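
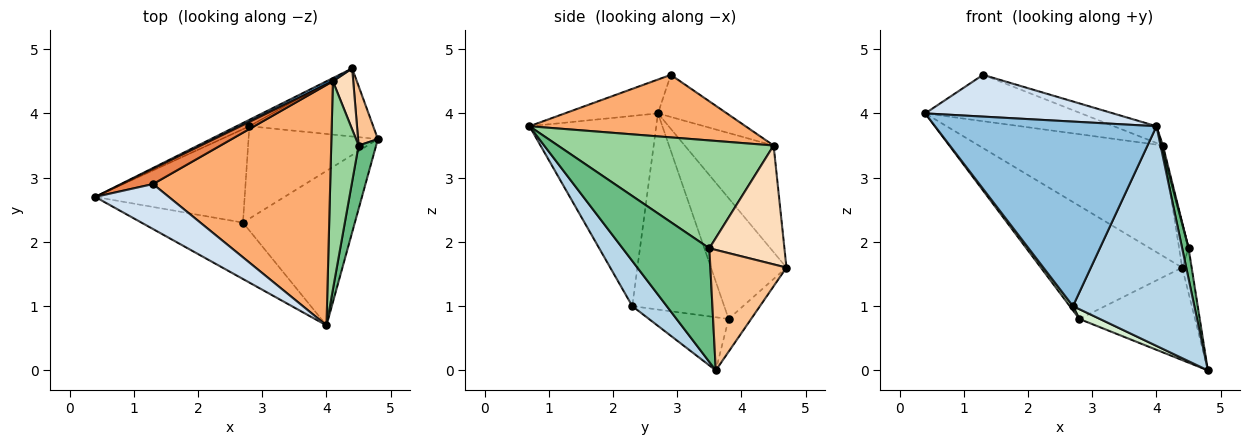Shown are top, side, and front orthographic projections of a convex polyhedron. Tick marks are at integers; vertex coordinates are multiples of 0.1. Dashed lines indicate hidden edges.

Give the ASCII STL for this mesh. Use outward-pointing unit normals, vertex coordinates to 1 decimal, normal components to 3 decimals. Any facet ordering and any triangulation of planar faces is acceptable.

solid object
 facet normal -0.434 0.900 0.026
  outer loop
   vertex 4.1 4.5 3.5
   vertex 4.4 4.7 1.6
   vertex 0.4 2.7 4.0
  endloop
 endfacet
 facet normal -0.480 -0.839 -0.256
  outer loop
   vertex 2.7 2.3 1.0
   vertex 4.0 0.7 3.8
   vertex 0.4 2.7 4.0
  endloop
 endfacet
 facet normal 0.226 -0.797 -0.560
  outer loop
   vertex 2.7 2.3 1.0
   vertex 4.8 3.6 0.0
   vertex 4.0 0.7 3.8
  endloop
 endfacet
 facet normal -0.320 -0.645 0.694
  outer loop
   vertex 1.3 2.9 4.6
   vertex 0.4 2.7 4.0
   vertex 4.0 0.7 3.8
  endloop
 endfacet
 facet normal -0.387 0.876 0.289
  outer loop
   vertex 1.3 2.9 4.6
   vertex 4.1 4.5 3.5
   vertex 0.4 2.7 4.0
  endloop
 endfacet
 facet normal 0.332 0.066 0.941
  outer loop
   vertex 1.3 2.9 4.6
   vertex 4.0 0.7 3.8
   vertex 4.1 4.5 3.5
  endloop
 endfacet
 facet normal 0.979 0.122 0.161
  outer loop
   vertex 4.5 3.5 1.9
   vertex 4.8 3.6 0.0
   vertex 4.4 4.7 1.6
  endloop
 endfacet
 facet normal 0.978 0.123 0.167
  outer loop
   vertex 4.5 3.5 1.9
   vertex 4.4 4.7 1.6
   vertex 4.1 4.5 3.5
  endloop
 endfacet
 facet normal 0.986 -0.073 0.152
  outer loop
   vertex 4.5 3.5 1.9
   vertex 4.0 0.7 3.8
   vertex 4.8 3.6 0.0
  endloop
 endfacet
 facet normal 0.969 -0.006 0.246
  outer loop
   vertex 4.5 3.5 1.9
   vertex 4.1 4.5 3.5
   vertex 4.0 0.7 3.8
  endloop
 endfacet
 facet normal -0.795 -0.028 -0.606
  outer loop
   vertex 2.8 3.8 0.8
   vertex 2.7 2.3 1.0
   vertex 0.4 2.7 4.0
  endloop
 endfacet
 facet normal -0.378 -0.098 -0.921
  outer loop
   vertex 2.8 3.8 0.8
   vertex 4.8 3.6 0.0
   vertex 2.7 2.3 1.0
  endloop
 endfacet
 facet normal -0.471 0.881 -0.050
  outer loop
   vertex 2.8 3.8 0.8
   vertex 0.4 2.7 4.0
   vertex 4.4 4.7 1.6
  endloop
 endfacet
 facet normal -0.155 0.796 -0.586
  outer loop
   vertex 2.8 3.8 0.8
   vertex 4.4 4.7 1.6
   vertex 4.8 3.6 0.0
  endloop
 endfacet
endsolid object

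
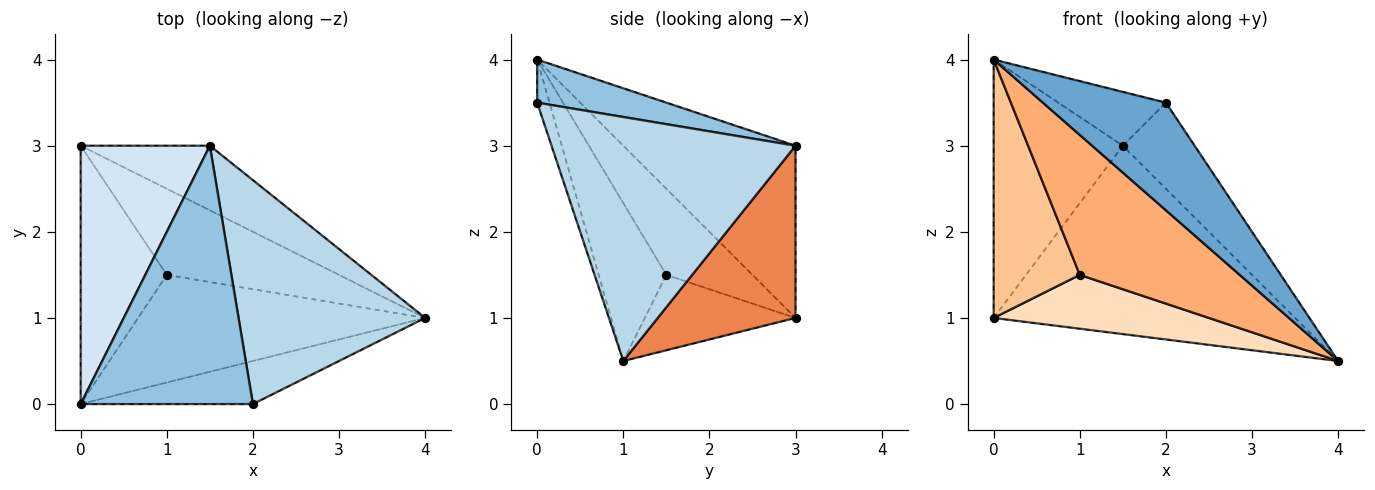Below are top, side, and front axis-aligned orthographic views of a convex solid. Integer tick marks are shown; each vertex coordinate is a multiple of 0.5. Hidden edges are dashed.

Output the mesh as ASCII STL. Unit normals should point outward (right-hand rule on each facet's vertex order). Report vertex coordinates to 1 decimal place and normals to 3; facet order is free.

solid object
 facet normal -0.092 -0.925 -0.370
  outer loop
   vertex 2.0 0.0 3.5
   vertex 0.0 0.0 4.0
   vertex 4.0 1.0 0.5
  endloop
 endfacet
 facet normal 0.238 0.198 0.951
  outer loop
   vertex 2.0 0.0 3.5
   vertex 1.5 3.0 3.0
   vertex 0.0 0.0 4.0
  endloop
 endfacet
 facet normal 0.774 0.228 0.592
  outer loop
   vertex 2.0 0.0 3.5
   vertex 4.0 1.0 0.5
   vertex 1.5 3.0 3.0
  endloop
 endfacet
 facet normal -0.686 0.514 0.514
  outer loop
   vertex 0.0 3.0 1.0
   vertex 0.0 0.0 4.0
   vertex 1.5 3.0 3.0
  endloop
 endfacet
 facet normal 0.397 0.868 -0.298
  outer loop
   vertex 0.0 3.0 1.0
   vertex 1.5 3.0 3.0
   vertex 4.0 1.0 0.5
  endloop
 endfacet
 facet normal -0.318 -0.751 -0.578
  outer loop
   vertex 1.0 1.5 1.5
   vertex 4.0 1.0 0.5
   vertex 0.0 0.0 4.0
  endloop
 endfacet
 facet normal -0.577 -0.577 -0.577
  outer loop
   vertex 1.0 1.5 1.5
   vertex 0.0 0.0 4.0
   vertex 0.0 3.0 1.0
  endloop
 endfacet
 facet normal -0.348 -0.497 -0.795
  outer loop
   vertex 1.0 1.5 1.5
   vertex 0.0 3.0 1.0
   vertex 4.0 1.0 0.5
  endloop
 endfacet
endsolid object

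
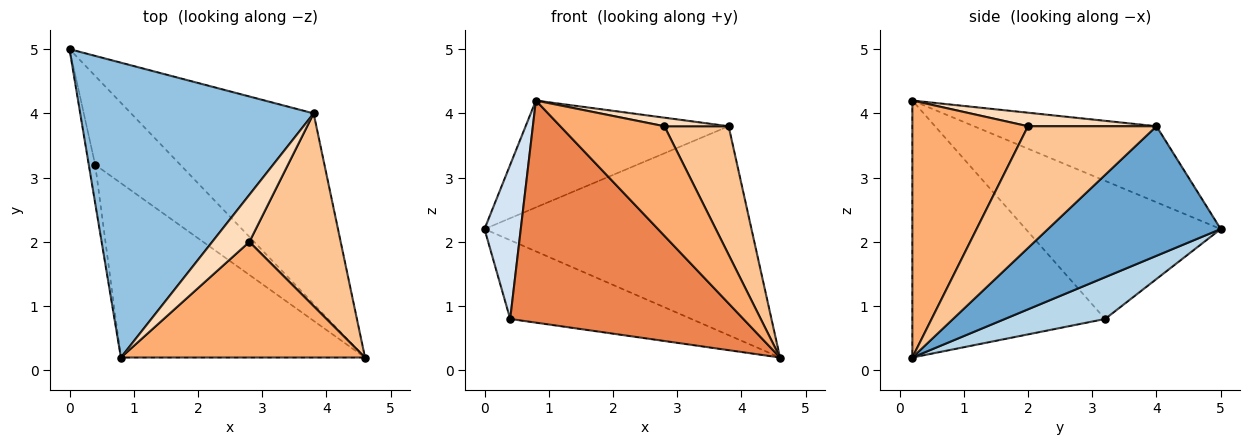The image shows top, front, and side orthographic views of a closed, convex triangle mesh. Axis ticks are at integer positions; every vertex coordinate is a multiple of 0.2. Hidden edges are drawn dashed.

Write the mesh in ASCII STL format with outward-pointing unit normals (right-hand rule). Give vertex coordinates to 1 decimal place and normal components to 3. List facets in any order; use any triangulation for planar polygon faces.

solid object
 facet normal 0.431 0.667 -0.608
  outer loop
   vertex 3.8 4.0 3.8
   vertex 4.6 0.2 0.2
   vertex 0.0 5.0 2.2
  endloop
 endfacet
 facet normal -0.293 0.326 0.899
  outer loop
   vertex 3.8 4.0 3.8
   vertex 0.0 5.0 2.2
   vertex 0.8 0.2 4.2
  endloop
 endfacet
 facet normal 0.345 0.623 -0.702
  outer loop
   vertex 0.4 3.2 0.8
   vertex 0.0 5.0 2.2
   vertex 4.6 0.2 0.2
  endloop
 endfacet
 facet normal -0.982 -0.183 -0.046
  outer loop
   vertex 0.4 3.2 0.8
   vertex 0.8 0.2 4.2
   vertex 0.0 5.0 2.2
  endloop
 endfacet
 facet normal -0.545 -0.659 -0.518
  outer loop
   vertex 0.4 3.2 0.8
   vertex 4.6 0.2 0.2
   vertex 0.8 0.2 4.2
  endloop
 endfacet
 facet normal 0.607 -0.546 0.577
  outer loop
   vertex 2.8 2.0 3.8
   vertex 0.8 0.2 4.2
   vertex 4.6 0.2 0.2
  endloop
 endfacet
 facet normal 0.743 -0.371 0.557
  outer loop
   vertex 2.8 2.0 3.8
   vertex 4.6 0.2 0.2
   vertex 3.8 4.0 3.8
  endloop
 endfacet
 facet normal 0.337 -0.168 0.926
  outer loop
   vertex 2.8 2.0 3.8
   vertex 3.8 4.0 3.8
   vertex 0.8 0.2 4.2
  endloop
 endfacet
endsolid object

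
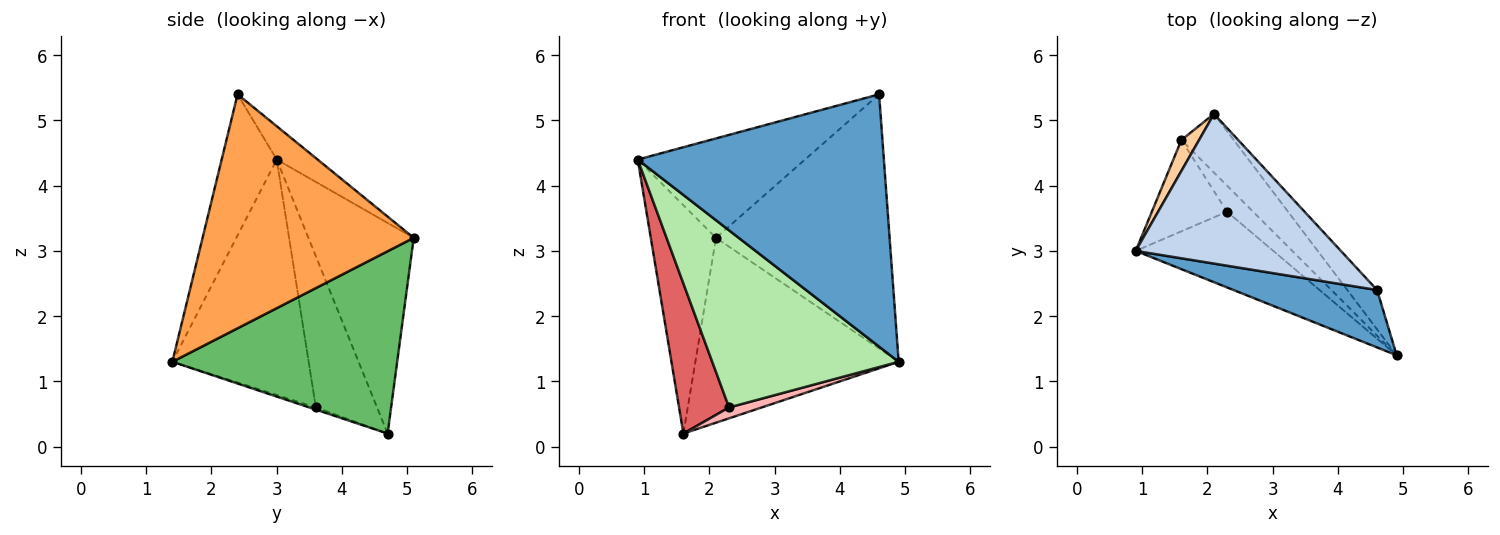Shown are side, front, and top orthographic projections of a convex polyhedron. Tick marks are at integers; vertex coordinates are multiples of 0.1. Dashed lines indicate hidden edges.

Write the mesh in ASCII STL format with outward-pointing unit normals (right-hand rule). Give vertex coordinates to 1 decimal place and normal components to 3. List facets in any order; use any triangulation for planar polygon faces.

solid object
 facet normal -0.213 -0.953 0.217
  outer loop
   vertex 4.6 2.4 5.4
   vertex 0.9 3.0 4.4
   vertex 4.9 1.4 1.3
  endloop
 endfacet
 facet normal -0.134 0.548 0.825
  outer loop
   vertex 4.6 2.4 5.4
   vertex 2.1 5.1 3.2
   vertex 0.9 3.0 4.4
  endloop
 endfacet
 facet normal 0.769 0.632 -0.098
  outer loop
   vertex 4.6 2.4 5.4
   vertex 4.9 1.4 1.3
   vertex 2.1 5.1 3.2
  endloop
 endfacet
 facet normal -0.848 0.525 0.071
  outer loop
   vertex 1.6 4.7 0.2
   vertex 0.9 3.0 4.4
   vertex 2.1 5.1 3.2
  endloop
 endfacet
 facet normal 0.725 0.656 -0.208
  outer loop
   vertex 1.6 4.7 0.2
   vertex 2.1 5.1 3.2
   vertex 4.9 1.4 1.3
  endloop
 endfacet
 facet normal -0.558 -0.763 -0.326
  outer loop
   vertex 2.3 3.6 0.6
   vertex 4.9 1.4 1.3
   vertex 0.9 3.0 4.4
  endloop
 endfacet
 facet normal -0.723 -0.591 -0.359
  outer loop
   vertex 2.3 3.6 0.6
   vertex 0.9 3.0 4.4
   vertex 1.6 4.7 0.2
  endloop
 endfacet
 facet normal -0.077 -0.383 -0.920
  outer loop
   vertex 2.3 3.6 0.6
   vertex 1.6 4.7 0.2
   vertex 4.9 1.4 1.3
  endloop
 endfacet
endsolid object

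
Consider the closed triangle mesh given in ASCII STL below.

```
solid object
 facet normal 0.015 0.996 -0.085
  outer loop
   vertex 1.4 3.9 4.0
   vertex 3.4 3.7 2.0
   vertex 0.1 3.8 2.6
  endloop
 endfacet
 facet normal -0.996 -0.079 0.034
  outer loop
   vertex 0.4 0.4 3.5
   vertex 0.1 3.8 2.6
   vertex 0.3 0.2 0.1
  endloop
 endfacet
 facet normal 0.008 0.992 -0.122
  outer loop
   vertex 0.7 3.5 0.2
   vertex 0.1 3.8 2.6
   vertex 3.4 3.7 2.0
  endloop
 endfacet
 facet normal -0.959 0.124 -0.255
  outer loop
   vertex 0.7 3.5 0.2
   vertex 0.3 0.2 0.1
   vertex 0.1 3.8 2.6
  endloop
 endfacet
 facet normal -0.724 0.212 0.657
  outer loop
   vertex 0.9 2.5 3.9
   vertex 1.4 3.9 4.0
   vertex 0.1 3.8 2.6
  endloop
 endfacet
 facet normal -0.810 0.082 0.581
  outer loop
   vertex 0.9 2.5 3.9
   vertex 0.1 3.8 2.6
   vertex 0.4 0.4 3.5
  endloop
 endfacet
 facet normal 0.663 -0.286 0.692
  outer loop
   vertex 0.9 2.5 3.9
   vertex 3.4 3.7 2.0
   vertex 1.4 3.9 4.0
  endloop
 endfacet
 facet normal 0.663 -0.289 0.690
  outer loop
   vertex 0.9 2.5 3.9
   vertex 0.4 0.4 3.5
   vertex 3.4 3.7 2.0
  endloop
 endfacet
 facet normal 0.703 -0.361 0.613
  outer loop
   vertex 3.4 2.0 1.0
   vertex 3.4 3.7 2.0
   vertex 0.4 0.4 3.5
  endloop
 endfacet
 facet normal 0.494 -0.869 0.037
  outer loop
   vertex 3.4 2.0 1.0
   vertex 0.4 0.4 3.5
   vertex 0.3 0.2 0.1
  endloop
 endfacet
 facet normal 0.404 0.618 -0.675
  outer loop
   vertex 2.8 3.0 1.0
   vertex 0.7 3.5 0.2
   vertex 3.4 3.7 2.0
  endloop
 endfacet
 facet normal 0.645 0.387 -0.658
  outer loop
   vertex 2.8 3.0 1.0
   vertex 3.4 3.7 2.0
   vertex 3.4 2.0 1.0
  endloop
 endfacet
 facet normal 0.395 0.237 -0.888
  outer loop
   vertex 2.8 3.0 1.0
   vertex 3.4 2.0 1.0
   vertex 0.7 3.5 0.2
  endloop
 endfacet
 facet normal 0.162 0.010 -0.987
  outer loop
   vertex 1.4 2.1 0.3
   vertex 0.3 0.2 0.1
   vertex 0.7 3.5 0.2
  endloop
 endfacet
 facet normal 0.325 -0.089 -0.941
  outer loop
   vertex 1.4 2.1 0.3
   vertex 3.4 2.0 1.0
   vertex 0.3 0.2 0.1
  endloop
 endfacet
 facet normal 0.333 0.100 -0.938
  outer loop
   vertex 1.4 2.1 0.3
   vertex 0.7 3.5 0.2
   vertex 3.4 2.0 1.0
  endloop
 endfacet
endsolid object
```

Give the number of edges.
24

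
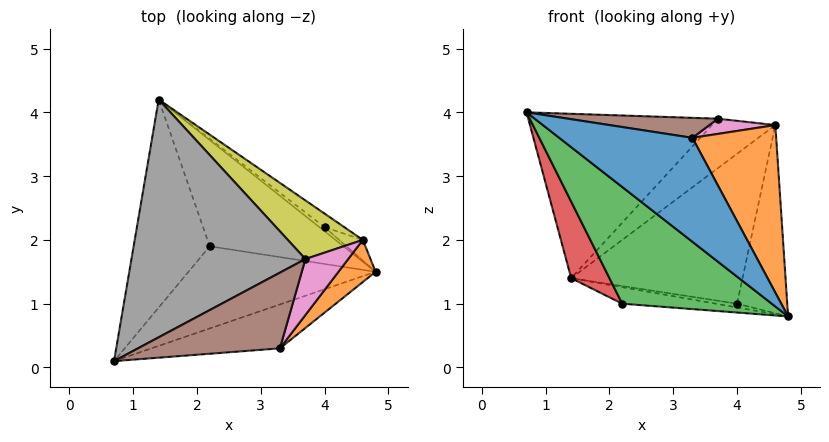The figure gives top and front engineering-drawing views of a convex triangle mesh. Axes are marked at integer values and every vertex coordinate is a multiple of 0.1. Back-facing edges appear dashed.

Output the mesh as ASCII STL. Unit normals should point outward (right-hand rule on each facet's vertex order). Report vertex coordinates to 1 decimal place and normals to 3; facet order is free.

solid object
 facet normal 0.011 -0.921 -0.389
  outer loop
   vertex 3.3 0.3 3.6
   vertex 0.7 0.1 4.0
   vertex 4.8 1.5 0.8
  endloop
 endfacet
 facet normal 0.776 -0.612 0.154
  outer loop
   vertex 4.6 2.0 3.8
   vertex 3.3 0.3 3.6
   vertex 4.8 1.5 0.8
  endloop
 endfacet
 facet normal -0.168 -0.806 -0.568
  outer loop
   vertex 2.2 1.9 1.0
   vertex 4.8 1.5 0.8
   vertex 0.7 0.1 4.0
  endloop
 endfacet
 facet normal -0.825 -0.195 -0.530
  outer loop
   vertex 2.2 1.9 1.0
   vertex 0.7 0.1 4.0
   vertex 1.4 4.2 1.4
  endloop
 endfacet
 facet normal -0.052 0.153 -0.987
  outer loop
   vertex 2.2 1.9 1.0
   vertex 1.4 4.2 1.4
   vertex 4.8 1.5 0.8
  endloop
 endfacet
 facet normal 0.166 -0.252 0.953
  outer loop
   vertex 3.7 1.7 3.9
   vertex 0.7 0.1 4.0
   vertex 3.3 0.3 3.6
  endloop
 endfacet
 facet normal 0.191 -0.258 0.947
  outer loop
   vertex 3.7 1.7 3.9
   vertex 3.3 0.3 3.6
   vertex 4.6 2.0 3.8
  endloop
 endfacet
 facet normal -0.266 0.548 0.793
  outer loop
   vertex 3.7 1.7 3.9
   vertex 1.4 4.2 1.4
   vertex 0.7 0.1 4.0
  endloop
 endfacet
 facet normal -0.129 0.639 0.758
  outer loop
   vertex 3.7 1.7 3.9
   vertex 4.6 2.0 3.8
   vertex 1.4 4.2 1.4
  endloop
 endfacet
 facet normal 0.374 0.624 -0.686
  outer loop
   vertex 4.0 2.2 1.0
   vertex 4.8 1.5 0.8
   vertex 1.4 4.2 1.4
  endloop
 endfacet
 facet normal 0.644 0.760 -0.084
  outer loop
   vertex 4.0 2.2 1.0
   vertex 4.6 2.0 3.8
   vertex 4.8 1.5 0.8
  endloop
 endfacet
 facet normal 0.601 0.796 -0.072
  outer loop
   vertex 4.0 2.2 1.0
   vertex 1.4 4.2 1.4
   vertex 4.6 2.0 3.8
  endloop
 endfacet
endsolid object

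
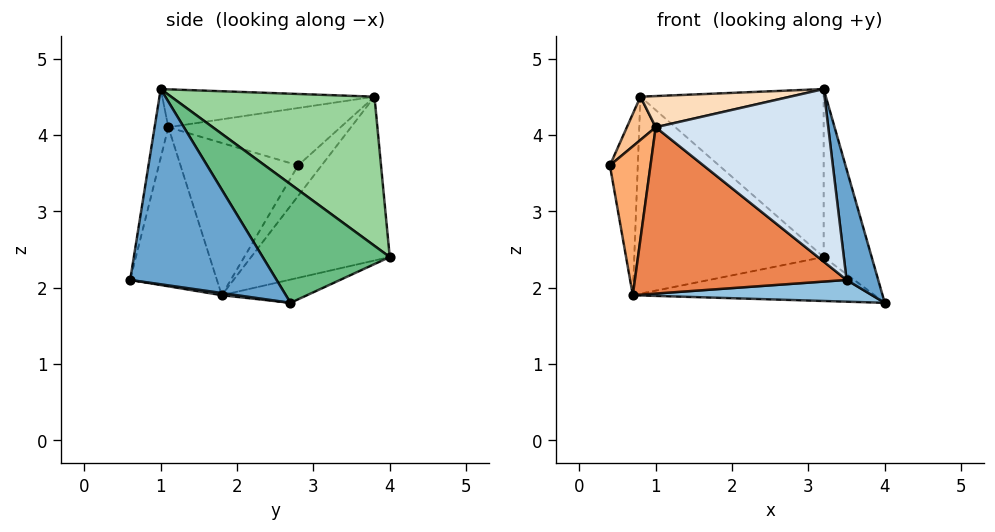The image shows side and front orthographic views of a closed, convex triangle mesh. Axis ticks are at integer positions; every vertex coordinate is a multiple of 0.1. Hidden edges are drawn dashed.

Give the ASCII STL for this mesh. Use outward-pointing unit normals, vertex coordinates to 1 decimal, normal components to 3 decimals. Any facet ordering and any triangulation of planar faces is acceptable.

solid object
 facet normal 0.966 -0.209 0.149
  outer loop
   vertex 3.2 1.0 4.6
   vertex 3.5 0.6 2.1
   vertex 4.0 2.7 1.8
  endloop
 endfacet
 facet normal 0.009 -0.144 -0.990
  outer loop
   vertex 0.7 1.8 1.9
   vertex 4.0 2.7 1.8
   vertex 3.5 0.6 2.1
  endloop
 endfacet
 facet normal -0.561 0.666 -0.491
  outer loop
   vertex 0.8 3.8 4.5
   vertex 0.7 1.8 1.9
   vertex 0.4 2.8 3.6
  endloop
 endfacet
 facet normal -0.079 -0.986 0.148
  outer loop
   vertex 1.0 1.1 4.1
   vertex 3.5 0.6 2.1
   vertex 3.2 1.0 4.6
  endloop
 endfacet
 facet normal -0.369 -0.899 -0.236
  outer loop
   vertex 1.0 1.1 4.1
   vertex 0.7 1.8 1.9
   vertex 3.5 0.6 2.1
  endloop
 endfacet
 facet normal -0.945 -0.326 0.025
  outer loop
   vertex 1.0 1.1 4.1
   vertex 0.4 2.8 3.6
   vertex 0.7 1.8 1.9
  endloop
 endfacet
 facet normal -0.838 -0.140 0.528
  outer loop
   vertex 1.0 1.1 4.1
   vertex 0.8 3.8 4.5
   vertex 0.4 2.8 3.6
  endloop
 endfacet
 facet normal -0.226 -0.159 0.961
  outer loop
   vertex 1.0 1.1 4.1
   vertex 3.2 1.0 4.6
   vertex 0.8 3.8 4.5
  endloop
 endfacet
 facet normal 0.843 0.318 0.434
  outer loop
   vertex 3.2 4.0 2.4
   vertex 3.2 1.0 4.6
   vertex 4.0 2.7 1.8
  endloop
 endfacet
 facet normal 0.549 0.494 0.674
  outer loop
   vertex 3.2 4.0 2.4
   vertex 0.8 3.8 4.5
   vertex 3.2 1.0 4.6
  endloop
 endfacet
 facet normal -0.124 0.352 -0.928
  outer loop
   vertex 3.2 4.0 2.4
   vertex 4.0 2.7 1.8
   vertex 0.7 1.8 1.9
  endloop
 endfacet
 facet normal -0.507 0.693 -0.513
  outer loop
   vertex 3.2 4.0 2.4
   vertex 0.7 1.8 1.9
   vertex 0.8 3.8 4.5
  endloop
 endfacet
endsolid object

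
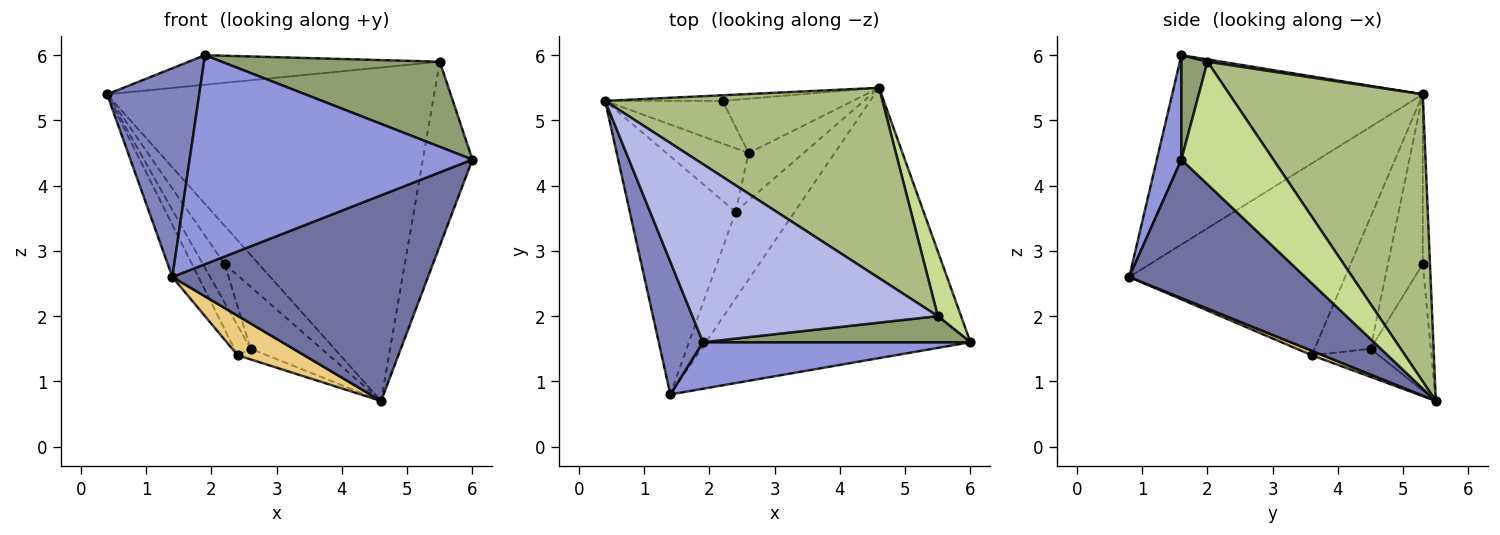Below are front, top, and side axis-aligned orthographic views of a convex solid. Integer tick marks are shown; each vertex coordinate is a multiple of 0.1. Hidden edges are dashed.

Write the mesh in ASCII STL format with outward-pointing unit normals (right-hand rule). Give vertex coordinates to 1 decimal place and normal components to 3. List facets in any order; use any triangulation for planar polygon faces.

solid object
 facet normal 0.385 -0.559 -0.735
  outer loop
   vertex 4.6 5.5 0.7
   vertex 6.0 1.6 4.4
   vertex 1.4 0.8 2.6
  endloop
 endfacet
 facet normal -0.917 -0.337 0.214
  outer loop
   vertex 1.9 1.6 6.0
   vertex 0.4 5.3 5.4
   vertex 1.4 0.8 2.6
  endloop
 endfacet
 facet normal 0.084 -0.973 0.216
  outer loop
   vertex 1.9 1.6 6.0
   vertex 1.4 0.8 2.6
   vertex 6.0 1.6 4.4
  endloop
 endfacet
 facet normal 0.009 0.164 0.986
  outer loop
   vertex 5.5 2.0 5.9
   vertex 0.4 5.3 5.4
   vertex 1.9 1.6 6.0
  endloop
 endfacet
 facet normal 0.114 -0.950 0.291
  outer loop
   vertex 5.5 2.0 5.9
   vertex 1.9 1.6 6.0
   vertex 6.0 1.6 4.4
  endloop
 endfacet
 facet normal 0.457 0.773 0.441
  outer loop
   vertex 5.5 2.0 5.9
   vertex 4.6 5.5 0.7
   vertex 0.4 5.3 5.4
  endloop
 endfacet
 facet normal 0.868 0.468 0.165
  outer loop
   vertex 5.5 2.0 5.9
   vertex 6.0 1.6 4.4
   vertex 4.6 5.5 0.7
  endloop
 endfacet
 facet normal -0.205 0.969 -0.142
  outer loop
   vertex 2.2 5.3 2.8
   vertex 0.4 5.3 5.4
   vertex 4.6 5.5 0.7
  endloop
 endfacet
 facet normal -0.731 0.457 -0.506
  outer loop
   vertex 2.2 5.3 2.8
   vertex 2.6 4.5 1.5
   vertex 0.4 5.3 5.4
  endloop
 endfacet
 facet normal -0.539 0.633 -0.556
  outer loop
   vertex 2.2 5.3 2.8
   vertex 4.6 5.5 0.7
   vertex 2.6 4.5 1.5
  endloop
 endfacet
 facet normal 0.068 -0.413 -0.908
  outer loop
   vertex 2.4 3.6 1.4
   vertex 4.6 5.5 0.7
   vertex 1.4 0.8 2.6
  endloop
 endfacet
 facet normal -0.447 0.196 -0.873
  outer loop
   vertex 2.4 3.6 1.4
   vertex 2.6 4.5 1.5
   vertex 4.6 5.5 0.7
  endloop
 endfacet
 facet normal -0.871 0.105 -0.480
  outer loop
   vertex 2.4 3.6 1.4
   vertex 1.4 0.8 2.6
   vertex 0.4 5.3 5.4
  endloop
 endfacet
 facet normal -0.824 0.240 -0.514
  outer loop
   vertex 2.4 3.6 1.4
   vertex 0.4 5.3 5.4
   vertex 2.6 4.5 1.5
  endloop
 endfacet
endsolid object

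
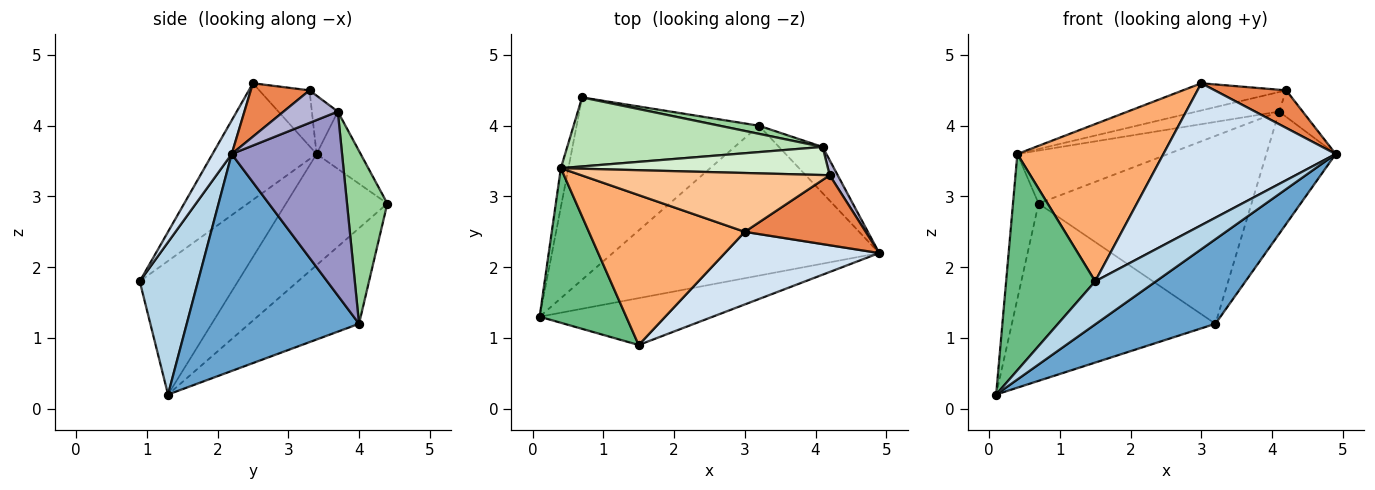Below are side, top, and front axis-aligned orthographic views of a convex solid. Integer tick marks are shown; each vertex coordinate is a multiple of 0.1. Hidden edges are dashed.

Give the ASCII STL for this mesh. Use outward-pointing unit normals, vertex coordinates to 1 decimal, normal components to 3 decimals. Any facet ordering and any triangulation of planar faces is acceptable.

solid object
 facet normal 0.578 -0.401 -0.710
  outer loop
   vertex 3.2 4.0 1.2
   vertex 4.9 2.2 3.6
   vertex 0.1 1.3 0.2
  endloop
 endfacet
 facet normal -0.352 0.653 -0.671
  outer loop
   vertex 3.2 4.0 1.2
   vertex 0.1 1.3 0.2
   vertex 0.7 4.4 2.9
  endloop
 endfacet
 facet normal 0.544 -0.567 -0.618
  outer loop
   vertex 1.5 0.9 1.8
   vertex 0.1 1.3 0.2
   vertex 4.9 2.2 3.6
  endloop
 endfacet
 facet normal 0.099 -0.886 0.453
  outer loop
   vertex 1.5 0.9 1.8
   vertex 4.9 2.2 3.6
   vertex 3.0 2.5 4.6
  endloop
 endfacet
 facet normal 0.362 -0.441 0.821
  outer loop
   vertex 4.2 3.3 4.5
   vertex 3.0 2.5 4.6
   vertex 4.9 2.2 3.6
  endloop
 endfacet
 facet normal -0.459 -0.643 0.613
  outer loop
   vertex 0.4 3.4 3.6
   vertex 1.5 0.9 1.8
   vertex 3.0 2.5 4.6
  endloop
 endfacet
 facet normal -0.200 0.411 0.889
  outer loop
   vertex 0.4 3.4 3.6
   vertex 3.0 2.5 4.6
   vertex 4.2 3.3 4.5
  endloop
 endfacet
 facet normal -0.967 0.244 -0.066
  outer loop
   vertex 0.4 3.4 3.6
   vertex 0.7 4.4 2.9
   vertex 0.1 1.3 0.2
  endloop
 endfacet
 facet normal -0.668 -0.606 0.433
  outer loop
   vertex 0.4 3.4 3.6
   vertex 0.1 1.3 0.2
   vertex 1.5 0.9 1.8
  endloop
 endfacet
 facet normal 0.186 0.982 0.042
  outer loop
   vertex 4.1 3.7 4.2
   vertex 3.2 4.0 1.2
   vertex 0.7 4.4 2.9
  endloop
 endfacet
 facet normal -0.175 0.599 0.781
  outer loop
   vertex 4.1 3.7 4.2
   vertex 0.7 4.4 2.9
   vertex 0.4 3.4 3.6
  endloop
 endfacet
 facet normal -0.177 0.562 0.808
  outer loop
   vertex 4.1 3.7 4.2
   vertex 0.4 3.4 3.6
   vertex 4.2 3.3 4.5
  endloop
 endfacet
 facet normal 0.830 0.522 -0.197
  outer loop
   vertex 4.1 3.7 4.2
   vertex 4.9 2.2 3.6
   vertex 3.2 4.0 1.2
  endloop
 endfacet
 facet normal 0.895 0.389 0.220
  outer loop
   vertex 4.1 3.7 4.2
   vertex 4.2 3.3 4.5
   vertex 4.9 2.2 3.6
  endloop
 endfacet
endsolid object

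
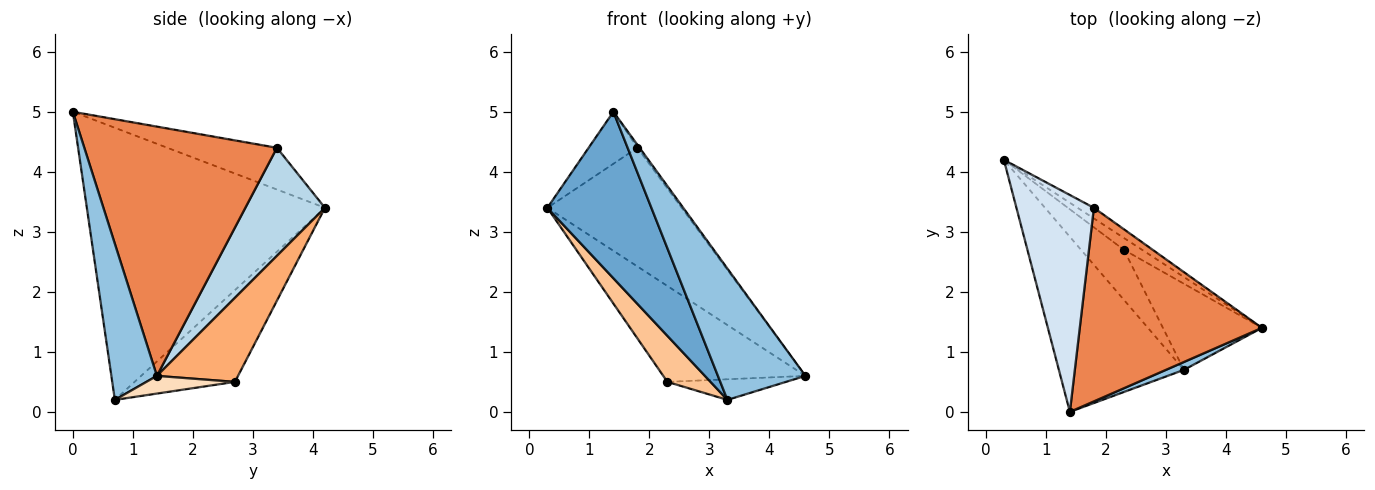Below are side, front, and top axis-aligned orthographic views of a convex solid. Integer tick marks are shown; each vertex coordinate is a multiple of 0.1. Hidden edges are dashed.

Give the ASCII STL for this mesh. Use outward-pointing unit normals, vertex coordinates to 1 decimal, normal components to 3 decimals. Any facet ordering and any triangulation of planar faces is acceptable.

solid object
 facet normal -0.845 -0.369 -0.388
  outer loop
   vertex 3.3 0.7 0.2
   vertex 1.4 0.0 5.0
   vertex 0.3 4.2 3.4
  endloop
 endfacet
 facet normal 0.461 -0.886 0.053
  outer loop
   vertex 3.3 0.7 0.2
   vertex 4.6 1.4 0.6
   vertex 1.4 0.0 5.0
  endloop
 endfacet
 facet normal 0.509 0.858 -0.077
  outer loop
   vertex 1.8 3.4 4.4
   vertex 4.6 1.4 0.6
   vertex 0.3 4.2 3.4
  endloop
 endfacet
 facet normal -0.464 0.207 0.861
  outer loop
   vertex 1.8 3.4 4.4
   vertex 0.3 4.2 3.4
   vertex 1.4 0.0 5.0
  endloop
 endfacet
 facet normal 0.807 0.009 0.590
  outer loop
   vertex 1.8 3.4 4.4
   vertex 1.4 0.0 5.0
   vertex 4.6 1.4 0.6
  endloop
 endfacet
 facet normal 0.493 0.864 -0.107
  outer loop
   vertex 2.3 2.7 0.5
   vertex 0.3 4.2 3.4
   vertex 4.6 1.4 0.6
  endloop
 endfacet
 facet normal -0.844 -0.363 -0.394
  outer loop
   vertex 2.3 2.7 0.5
   vertex 3.3 0.7 0.2
   vertex 0.3 4.2 3.4
  endloop
 endfacet
 facet normal 0.171 0.229 -0.958
  outer loop
   vertex 2.3 2.7 0.5
   vertex 4.6 1.4 0.6
   vertex 3.3 0.7 0.2
  endloop
 endfacet
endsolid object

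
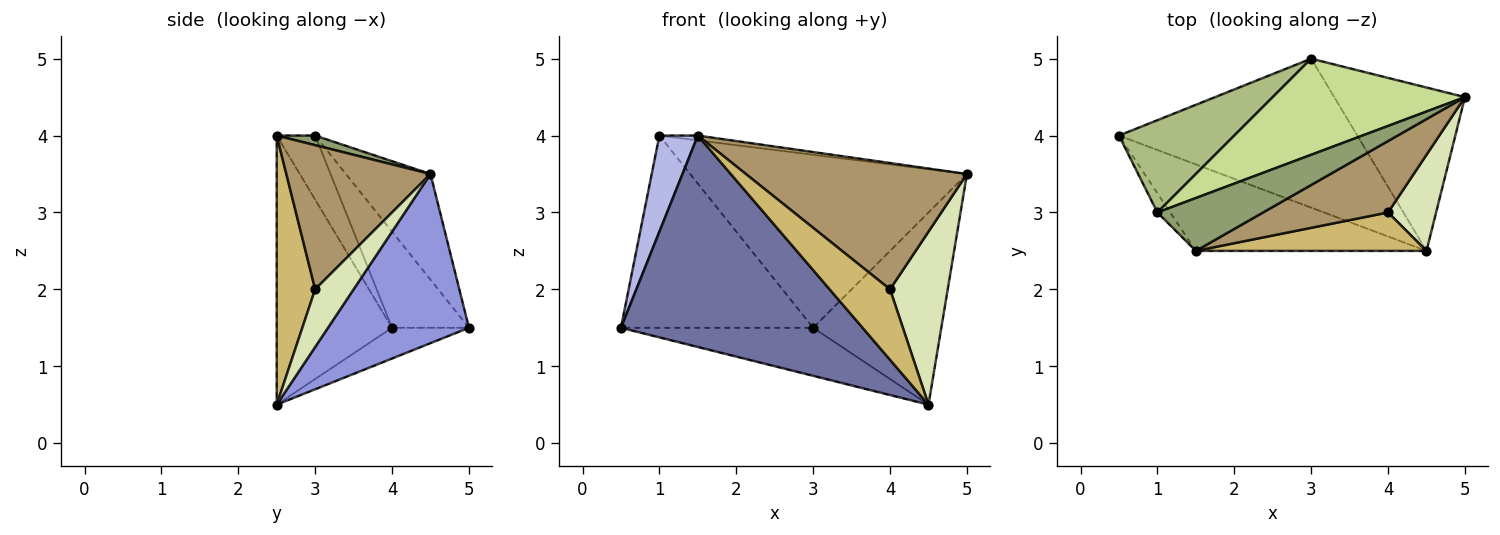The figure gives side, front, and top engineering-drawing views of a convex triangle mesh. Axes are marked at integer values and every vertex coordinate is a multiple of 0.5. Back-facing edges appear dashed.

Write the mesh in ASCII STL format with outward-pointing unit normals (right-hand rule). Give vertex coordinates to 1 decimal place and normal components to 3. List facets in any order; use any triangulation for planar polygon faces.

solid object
 facet normal -0.404 -0.847 -0.346
  outer loop
   vertex 1.5 2.5 4.0
   vertex 0.5 4.0 1.5
   vertex 4.5 2.5 0.5
  endloop
 endfacet
 facet normal -0.122 0.305 -0.945
  outer loop
   vertex 3.0 5.0 1.5
   vertex 4.5 2.5 0.5
   vertex 0.5 4.0 1.5
  endloop
 endfacet
 facet normal 0.642 0.584 -0.496
  outer loop
   vertex 3.0 5.0 1.5
   vertex 5.0 4.5 3.5
   vertex 4.5 2.5 0.5
  endloop
 endfacet
 facet normal -0.700 -0.700 -0.140
  outer loop
   vertex 1.0 3.0 4.0
   vertex 0.5 4.0 1.5
   vertex 1.5 2.5 4.0
  endloop
 endfacet
 facet normal 0.090 0.090 0.992
  outer loop
   vertex 1.0 3.0 4.0
   vertex 1.5 2.5 4.0
   vertex 5.0 4.5 3.5
  endloop
 endfacet
 facet normal -0.339 0.848 0.407
  outer loop
   vertex 1.0 3.0 4.0
   vertex 3.0 5.0 1.5
   vertex 0.5 4.0 1.5
  endloop
 endfacet
 facet normal -0.258 0.845 0.469
  outer loop
   vertex 1.0 3.0 4.0
   vertex 5.0 4.5 3.5
   vertex 3.0 5.0 1.5
  endloop
 endfacet
 facet normal 0.504 -0.755 0.420
  outer loop
   vertex 4.0 3.0 2.0
   vertex 4.5 2.5 0.5
   vertex 5.0 4.5 3.5
  endloop
 endfacet
 facet normal 0.494 -0.757 0.428
  outer loop
   vertex 4.0 3.0 2.0
   vertex 5.0 4.5 3.5
   vertex 1.5 2.5 4.0
  endloop
 endfacet
 facet normal 0.488 -0.766 0.418
  outer loop
   vertex 4.0 3.0 2.0
   vertex 1.5 2.5 4.0
   vertex 4.5 2.5 0.5
  endloop
 endfacet
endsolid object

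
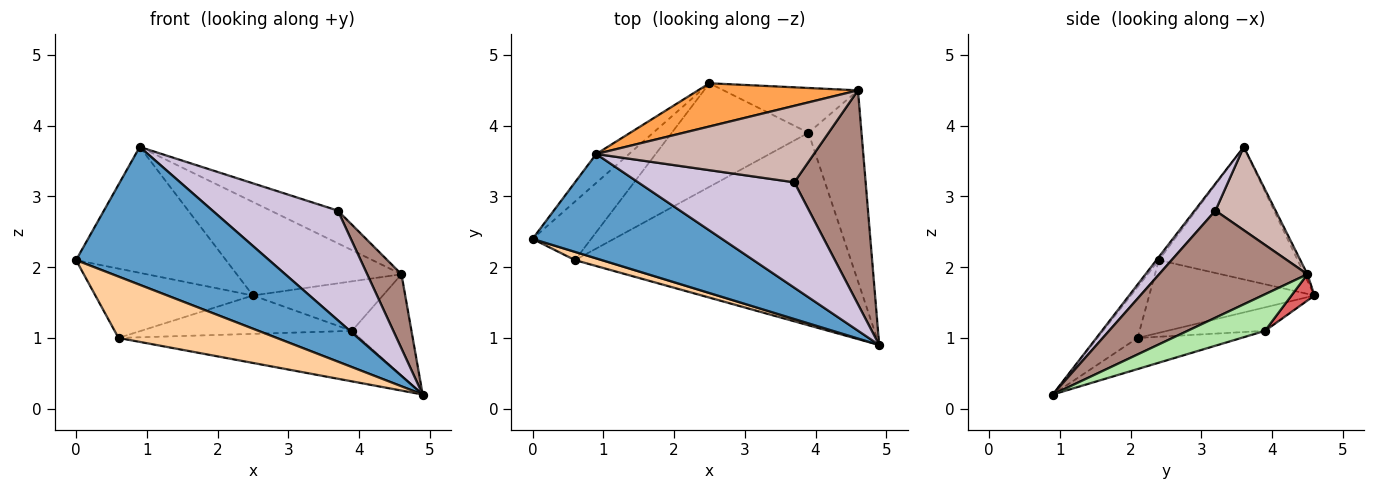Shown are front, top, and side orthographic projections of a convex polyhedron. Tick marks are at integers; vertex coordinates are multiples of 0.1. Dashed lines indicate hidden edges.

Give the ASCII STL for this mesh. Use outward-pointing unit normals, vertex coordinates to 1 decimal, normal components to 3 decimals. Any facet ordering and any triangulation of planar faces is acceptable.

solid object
 facet normal -0.010 -0.797 0.604
  outer loop
   vertex 0.9 3.6 3.7
   vertex 0.0 2.4 2.1
   vertex 4.9 0.9 0.2
  endloop
 endfacet
 facet normal -0.670 0.724 -0.166
  outer loop
   vertex 0.9 3.6 3.7
   vertex 2.5 4.6 1.6
   vertex 0.0 2.4 2.1
  endloop
 endfacet
 facet normal -0.017 0.908 0.419
  outer loop
   vertex 4.6 4.5 1.9
   vertex 2.5 4.6 1.6
   vertex 0.9 3.6 3.7
  endloop
 endfacet
 facet normal -0.244 -0.961 0.129
  outer loop
   vertex 0.6 2.1 1.0
   vertex 4.9 0.9 0.2
   vertex 0.0 2.4 2.1
  endloop
 endfacet
 facet normal -0.625 0.596 -0.504
  outer loop
   vertex 0.6 2.1 1.0
   vertex 0.0 2.4 2.1
   vertex 2.5 4.6 1.6
  endloop
 endfacet
 facet normal 0.520 0.400 -0.755
  outer loop
   vertex 3.9 3.9 1.1
   vertex 4.6 4.5 1.9
   vertex 4.9 0.9 0.2
  endloop
 endfacet
 facet normal 0.130 0.735 -0.665
  outer loop
   vertex 3.9 3.9 1.1
   vertex 2.5 4.6 1.6
   vertex 4.6 4.5 1.9
  endloop
 endfacet
 facet normal -0.108 0.252 -0.962
  outer loop
   vertex 3.9 3.9 1.1
   vertex 4.9 0.9 0.2
   vertex 0.6 2.1 1.0
  endloop
 endfacet
 facet normal -0.159 0.343 -0.926
  outer loop
   vertex 3.9 3.9 1.1
   vertex 0.6 2.1 1.0
   vertex 2.5 4.6 1.6
  endloop
 endfacet
 facet normal 0.119 -0.716 0.688
  outer loop
   vertex 3.7 3.2 2.8
   vertex 0.9 3.6 3.7
   vertex 4.9 0.9 0.2
  endloop
 endfacet
 facet normal 0.817 -0.189 0.544
  outer loop
   vertex 3.7 3.2 2.8
   vertex 4.9 0.9 0.2
   vertex 4.6 4.5 1.9
  endloop
 endfacet
 facet normal 0.332 0.371 0.867
  outer loop
   vertex 3.7 3.2 2.8
   vertex 4.6 4.5 1.9
   vertex 0.9 3.6 3.7
  endloop
 endfacet
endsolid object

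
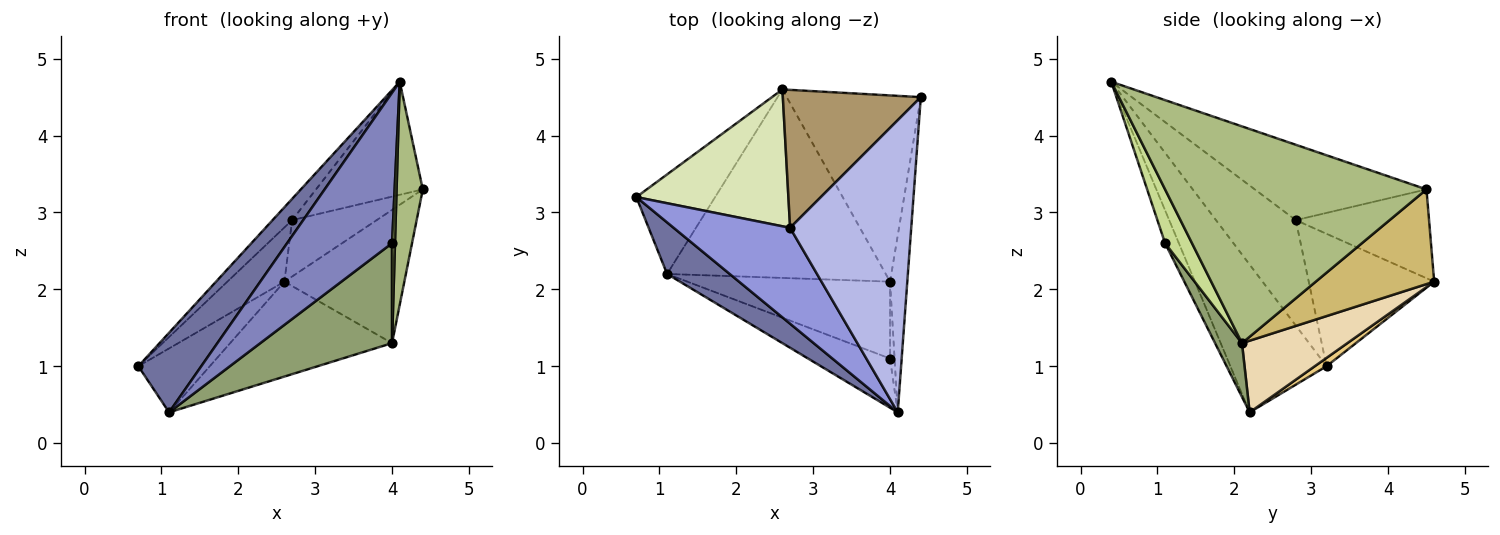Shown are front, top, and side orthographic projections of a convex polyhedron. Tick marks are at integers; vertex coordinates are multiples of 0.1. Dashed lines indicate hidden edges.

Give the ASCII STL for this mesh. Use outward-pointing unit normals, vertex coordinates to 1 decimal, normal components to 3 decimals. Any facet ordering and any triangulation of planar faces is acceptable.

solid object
 facet normal -0.789 -0.516 0.334
  outer loop
   vertex 1.1 2.2 0.4
   vertex 4.1 0.4 4.7
   vertex 0.7 3.2 1.0
  endloop
 endfacet
 facet normal -0.124 -0.943 -0.308
  outer loop
   vertex 4.0 1.1 2.6
   vertex 4.1 0.4 4.7
   vertex 1.1 2.2 0.4
  endloop
 endfacet
 facet normal -0.662 0.162 0.731
  outer loop
   vertex 2.7 2.8 2.9
   vertex 0.7 3.2 1.0
   vertex 4.1 0.4 4.7
  endloop
 endfacet
 facet normal -0.502 0.312 0.807
  outer loop
   vertex 2.7 2.8 2.9
   vertex 4.1 0.4 4.7
   vertex 4.4 4.5 3.3
  endloop
 endfacet
 facet normal 0.160 -0.782 -0.602
  outer loop
   vertex 4.0 2.1 1.3
   vertex 4.0 1.1 2.6
   vertex 1.1 2.2 0.4
  endloop
 endfacet
 facet normal 0.992 -0.100 -0.079
  outer loop
   vertex 4.0 2.1 1.3
   vertex 4.4 4.5 3.3
   vertex 4.1 0.4 4.7
  endloop
 endfacet
 facet normal 0.991 -0.108 -0.083
  outer loop
   vertex 4.0 2.1 1.3
   vertex 4.1 0.4 4.7
   vertex 4.0 1.1 2.6
  endloop
 endfacet
 facet normal -0.629 0.286 0.723
  outer loop
   vertex 2.6 4.6 2.1
   vertex 0.7 3.2 1.0
   vertex 2.7 2.8 2.9
  endloop
 endfacet
 facet normal -0.512 0.325 0.795
  outer loop
   vertex 2.6 4.6 2.1
   vertex 2.7 2.8 2.9
   vertex 4.4 4.5 3.3
  endloop
 endfacet
 facet normal 0.498 0.505 -0.705
  outer loop
   vertex 2.6 4.6 2.1
   vertex 4.4 4.5 3.3
   vertex 4.0 2.1 1.3
  endloop
 endfacet
 facet normal 0.089 0.538 -0.838
  outer loop
   vertex 2.6 4.6 2.1
   vertex 1.1 2.2 0.4
   vertex 0.7 3.2 1.0
  endloop
 endfacet
 facet normal 0.281 0.432 -0.857
  outer loop
   vertex 2.6 4.6 2.1
   vertex 4.0 2.1 1.3
   vertex 1.1 2.2 0.4
  endloop
 endfacet
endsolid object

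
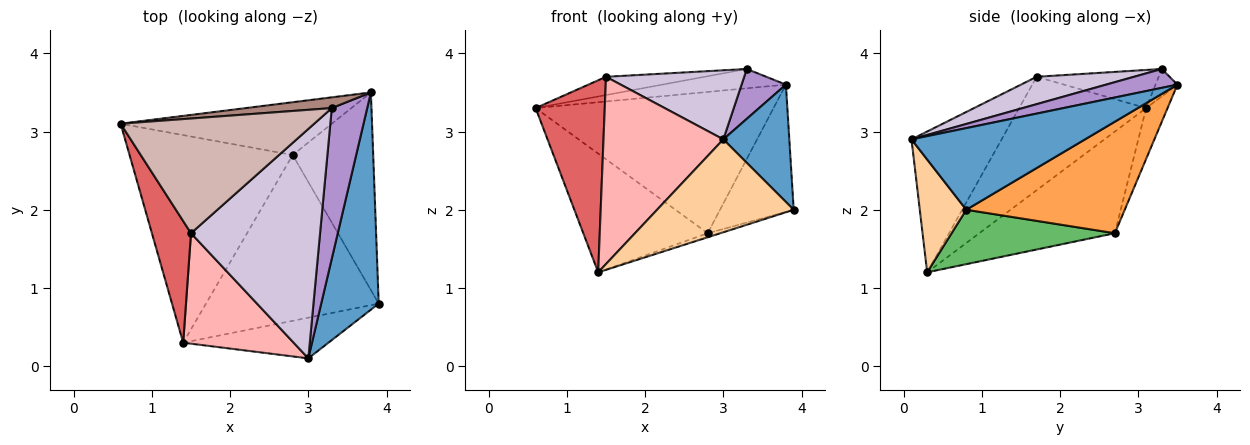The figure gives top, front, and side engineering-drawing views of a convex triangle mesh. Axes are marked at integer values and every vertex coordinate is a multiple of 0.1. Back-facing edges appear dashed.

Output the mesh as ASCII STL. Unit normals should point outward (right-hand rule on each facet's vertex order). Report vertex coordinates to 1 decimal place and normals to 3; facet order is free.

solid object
 facet normal 0.781 -0.297 0.550
  outer loop
   vertex 3.0 0.1 2.9
   vertex 3.9 0.8 2.0
   vertex 3.8 3.5 3.6
  endloop
 endfacet
 facet normal -0.084 0.933 -0.349
  outer loop
   vertex 2.8 2.7 1.7
   vertex 0.6 3.1 3.3
   vertex 3.8 3.5 3.6
  endloop
 endfacet
 facet normal 0.759 0.353 -0.548
  outer loop
   vertex 2.8 2.7 1.7
   vertex 3.8 3.5 3.6
   vertex 3.9 0.8 2.0
  endloop
 endfacet
 facet normal 0.297 -0.875 -0.383
  outer loop
   vertex 1.4 0.3 1.2
   vertex 3.9 0.8 2.0
   vertex 3.0 0.1 2.9
  endloop
 endfacet
 facet normal 0.300 0.023 -0.954
  outer loop
   vertex 1.4 0.3 1.2
   vertex 2.8 2.7 1.7
   vertex 3.9 0.8 2.0
  endloop
 endfacet
 facet normal -0.476 0.437 -0.763
  outer loop
   vertex 1.4 0.3 1.2
   vertex 0.6 3.1 3.3
   vertex 2.8 2.7 1.7
  endloop
 endfacet
 facet normal -0.841 -0.458 0.290
  outer loop
   vertex 1.4 0.3 1.2
   vertex 1.5 1.7 3.7
   vertex 0.6 3.1 3.3
  endloop
 endfacet
 facet normal -0.544 -0.723 0.427
  outer loop
   vertex 1.4 0.3 1.2
   vertex 3.0 0.1 2.9
   vertex 1.5 1.7 3.7
  endloop
 endfacet
 facet normal 0.451 -0.281 0.847
  outer loop
   vertex 3.3 3.3 3.8
   vertex 3.0 0.1 2.9
   vertex 3.8 3.5 3.6
  endloop
 endfacet
 facet normal 0.199 -0.283 0.938
  outer loop
   vertex 3.3 3.3 3.8
   vertex 1.5 1.7 3.7
   vertex 3.0 0.1 2.9
  endloop
 endfacet
 facet normal -0.153 0.863 0.481
  outer loop
   vertex 3.3 3.3 3.8
   vertex 3.8 3.5 3.6
   vertex 0.6 3.1 3.3
  endloop
 endfacet
 facet normal -0.191 0.154 0.969
  outer loop
   vertex 3.3 3.3 3.8
   vertex 0.6 3.1 3.3
   vertex 1.5 1.7 3.7
  endloop
 endfacet
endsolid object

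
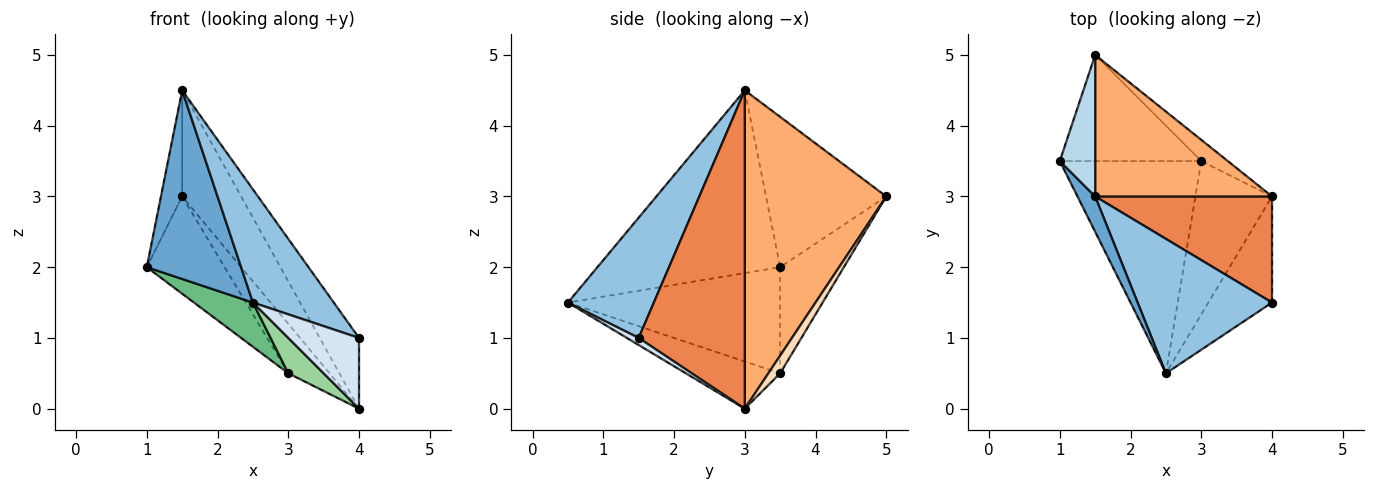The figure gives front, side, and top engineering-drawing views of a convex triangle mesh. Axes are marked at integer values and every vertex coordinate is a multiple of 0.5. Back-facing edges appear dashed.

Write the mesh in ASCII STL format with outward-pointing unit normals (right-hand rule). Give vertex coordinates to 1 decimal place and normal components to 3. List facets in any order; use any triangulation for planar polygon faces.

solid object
 facet normal -0.885 -0.457 0.086
  outer loop
   vertex 1.5 3.0 4.5
   vertex 1.0 3.5 2.0
   vertex 2.5 0.5 1.5
  endloop
 endfacet
 facet normal 0.565 -0.532 0.631
  outer loop
   vertex 1.5 3.0 4.5
   vertex 2.5 0.5 1.5
   vertex 4.0 1.5 1.0
  endloop
 endfacet
 facet normal -0.959 0.169 0.226
  outer loop
   vertex 1.5 5.0 3.0
   vertex 1.0 3.5 2.0
   vertex 1.5 3.0 4.5
  endloop
 endfacet
 facet normal 0.092 -0.552 -0.829
  outer loop
   vertex 4.0 3.0 0.0
   vertex 4.0 1.5 1.0
   vertex 2.5 0.5 1.5
  endloop
 endfacet
 facet normal 0.832 0.308 0.462
  outer loop
   vertex 4.0 3.0 0.0
   vertex 1.5 3.0 4.5
   vertex 4.0 1.5 1.0
  endloop
 endfacet
 facet normal 0.821 0.342 0.456
  outer loop
   vertex 4.0 3.0 0.0
   vertex 1.5 5.0 3.0
   vertex 1.5 3.0 4.5
  endloop
 endfacet
 facet normal -0.484 0.591 -0.645
  outer loop
   vertex 3.0 3.5 0.5
   vertex 1.0 3.5 2.0
   vertex 1.5 5.0 3.0
  endloop
 endfacet
 facet normal 0.254 0.889 -0.381
  outer loop
   vertex 3.0 3.5 0.5
   vertex 1.5 5.0 3.0
   vertex 4.0 3.0 0.0
  endloop
 endfacet
 facet normal -0.592 -0.164 -0.789
  outer loop
   vertex 3.0 3.5 0.5
   vertex 2.5 0.5 1.5
   vertex 1.0 3.5 2.0
  endloop
 endfacet
 facet normal -0.514 -0.193 -0.836
  outer loop
   vertex 3.0 3.5 0.5
   vertex 4.0 3.0 0.0
   vertex 2.5 0.5 1.5
  endloop
 endfacet
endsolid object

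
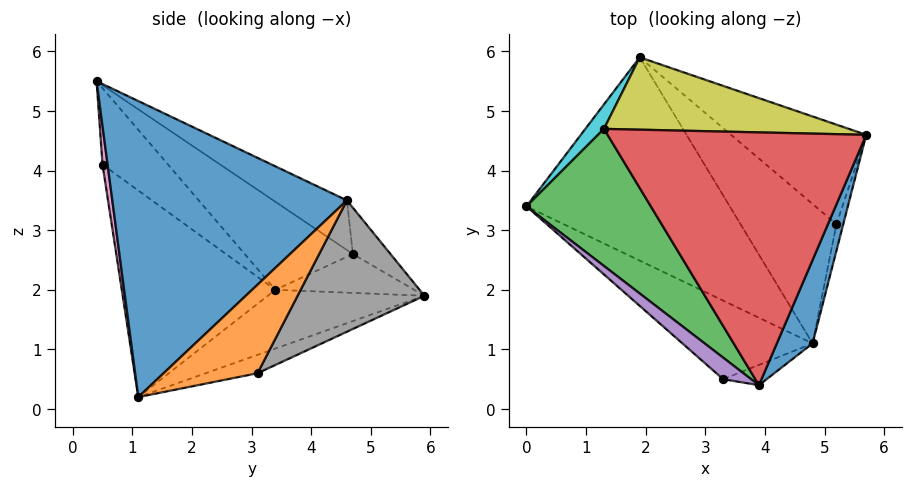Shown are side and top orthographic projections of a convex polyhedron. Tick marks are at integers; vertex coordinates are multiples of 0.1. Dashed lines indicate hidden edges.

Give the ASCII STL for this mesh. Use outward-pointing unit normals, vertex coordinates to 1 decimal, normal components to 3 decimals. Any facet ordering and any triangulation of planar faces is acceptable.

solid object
 facet normal 0.932 -0.346 0.113
  outer loop
   vertex 4.8 1.1 0.2
   vertex 5.7 4.6 3.5
   vertex 3.9 0.4 5.5
  endloop
 endfacet
 facet normal 0.981 -0.181 -0.075
  outer loop
   vertex 5.2 3.1 0.6
   vertex 5.7 4.6 3.5
   vertex 4.8 1.1 0.2
  endloop
 endfacet
 facet normal -0.566 0.197 0.800
  outer loop
   vertex 1.3 4.7 2.6
   vertex 0.0 3.4 2.0
   vertex 3.9 0.4 5.5
  endloop
 endfacet
 facet normal -0.165 0.481 0.861
  outer loop
   vertex 1.3 4.7 2.6
   vertex 3.9 0.4 5.5
   vertex 5.7 4.6 3.5
  endloop
 endfacet
 facet normal -0.726 -0.634 0.266
  outer loop
   vertex 3.3 0.5 4.1
   vertex 3.9 0.4 5.5
   vertex 0.0 3.4 2.0
  endloop
 endfacet
 facet normal -0.504 -0.803 -0.317
  outer loop
   vertex 3.3 0.5 4.1
   vertex 0.0 3.4 2.0
   vertex 4.8 1.1 0.2
  endloop
 endfacet
 facet normal 0.100 -0.988 -0.114
  outer loop
   vertex 3.3 0.5 4.1
   vertex 4.8 1.1 0.2
   vertex 3.9 0.4 5.5
  endloop
 endfacet
 facet normal 0.456 0.756 -0.470
  outer loop
   vertex 1.9 5.9 1.9
   vertex 5.7 4.6 3.5
   vertex 5.2 3.1 0.6
  endloop
 endfacet
 facet normal -0.155 0.554 0.818
  outer loop
   vertex 1.9 5.9 1.9
   vertex 1.3 4.7 2.6
   vertex 5.7 4.6 3.5
  endloop
 endfacet
 facet normal -0.738 0.575 0.353
  outer loop
   vertex 1.9 5.9 1.9
   vertex 0.0 3.4 2.0
   vertex 1.3 4.7 2.6
  endloop
 endfacet
 facet normal -0.274 0.170 -0.947
  outer loop
   vertex 1.9 5.9 1.9
   vertex 4.8 1.1 0.2
   vertex 0.0 3.4 2.0
  endloop
 endfacet
 facet normal -0.183 0.228 -0.956
  outer loop
   vertex 1.9 5.9 1.9
   vertex 5.2 3.1 0.6
   vertex 4.8 1.1 0.2
  endloop
 endfacet
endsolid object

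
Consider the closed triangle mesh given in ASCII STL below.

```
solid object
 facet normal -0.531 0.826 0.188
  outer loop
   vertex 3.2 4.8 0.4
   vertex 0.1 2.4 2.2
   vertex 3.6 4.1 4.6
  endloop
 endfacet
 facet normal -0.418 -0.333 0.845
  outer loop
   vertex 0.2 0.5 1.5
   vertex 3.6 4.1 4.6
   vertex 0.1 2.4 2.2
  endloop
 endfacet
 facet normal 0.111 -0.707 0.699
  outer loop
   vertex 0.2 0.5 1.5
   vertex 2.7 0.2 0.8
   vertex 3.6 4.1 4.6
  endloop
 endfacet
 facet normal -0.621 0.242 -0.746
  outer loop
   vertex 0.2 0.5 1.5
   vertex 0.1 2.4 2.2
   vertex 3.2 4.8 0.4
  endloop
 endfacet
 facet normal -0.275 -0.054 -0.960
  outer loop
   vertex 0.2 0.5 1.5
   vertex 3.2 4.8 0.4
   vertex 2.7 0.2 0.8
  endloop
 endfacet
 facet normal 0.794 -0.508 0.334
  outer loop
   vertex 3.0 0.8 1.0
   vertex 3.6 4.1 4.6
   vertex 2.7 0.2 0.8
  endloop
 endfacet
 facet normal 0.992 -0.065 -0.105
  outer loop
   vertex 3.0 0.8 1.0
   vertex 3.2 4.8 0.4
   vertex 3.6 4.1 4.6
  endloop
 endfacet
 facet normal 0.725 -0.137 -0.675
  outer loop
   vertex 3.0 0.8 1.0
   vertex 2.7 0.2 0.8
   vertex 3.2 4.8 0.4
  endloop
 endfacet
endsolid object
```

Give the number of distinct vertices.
6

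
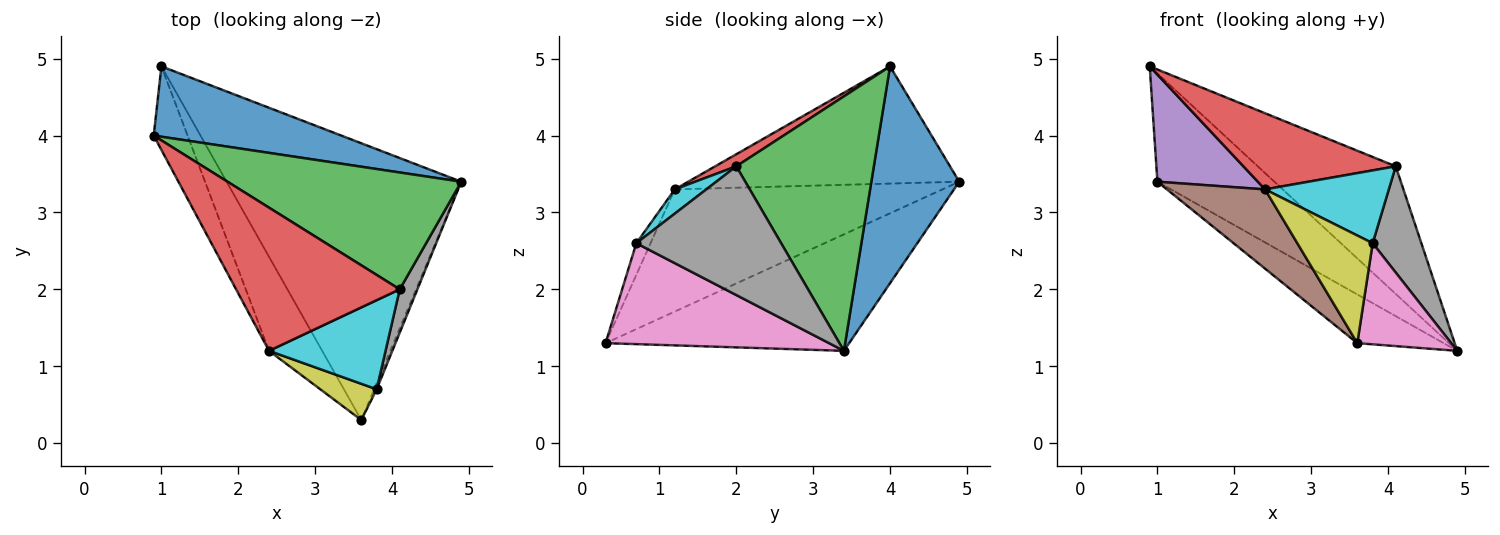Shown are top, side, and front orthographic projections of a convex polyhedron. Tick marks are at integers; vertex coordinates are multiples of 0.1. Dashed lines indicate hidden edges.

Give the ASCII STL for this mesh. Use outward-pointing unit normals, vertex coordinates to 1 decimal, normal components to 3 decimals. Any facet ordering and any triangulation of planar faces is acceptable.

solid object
 facet normal 0.533 0.709 0.461
  outer loop
   vertex 1.0 4.9 3.4
   vertex 0.9 4.0 4.9
   vertex 4.9 3.4 1.2
  endloop
 endfacet
 facet normal -0.439 0.156 -0.885
  outer loop
   vertex 1.0 4.9 3.4
   vertex 4.9 3.4 1.2
   vertex 3.6 0.3 1.3
  endloop
 endfacet
 facet normal 0.592 0.594 0.544
  outer loop
   vertex 4.1 2.0 3.6
   vertex 4.9 3.4 1.2
   vertex 0.9 4.0 4.9
  endloop
 endfacet
 facet normal 0.065 -0.469 0.881
  outer loop
   vertex 2.4 1.2 3.3
   vertex 4.1 2.0 3.6
   vertex 0.9 4.0 4.9
  endloop
 endfacet
 facet normal -0.905 -0.335 -0.262
  outer loop
   vertex 2.4 1.2 3.3
   vertex 0.9 4.0 4.9
   vertex 1.0 4.9 3.4
  endloop
 endfacet
 facet normal -0.869 -0.319 -0.378
  outer loop
   vertex 2.4 1.2 3.3
   vertex 1.0 4.9 3.4
   vertex 3.6 0.3 1.3
  endloop
 endfacet
 facet normal 0.922 -0.387 -0.023
  outer loop
   vertex 3.8 0.7 2.6
   vertex 3.6 0.3 1.3
   vertex 4.9 3.4 1.2
  endloop
 endfacet
 facet normal 0.940 -0.316 0.129
  outer loop
   vertex 3.8 0.7 2.6
   vertex 4.9 3.4 1.2
   vertex 4.1 2.0 3.6
  endloop
 endfacet
 facet normal -0.176 -0.933 0.314
  outer loop
   vertex 3.8 0.7 2.6
   vertex 2.4 1.2 3.3
   vertex 3.6 0.3 1.3
  endloop
 endfacet
 facet normal 0.159 -0.625 0.764
  outer loop
   vertex 3.8 0.7 2.6
   vertex 4.1 2.0 3.6
   vertex 2.4 1.2 3.3
  endloop
 endfacet
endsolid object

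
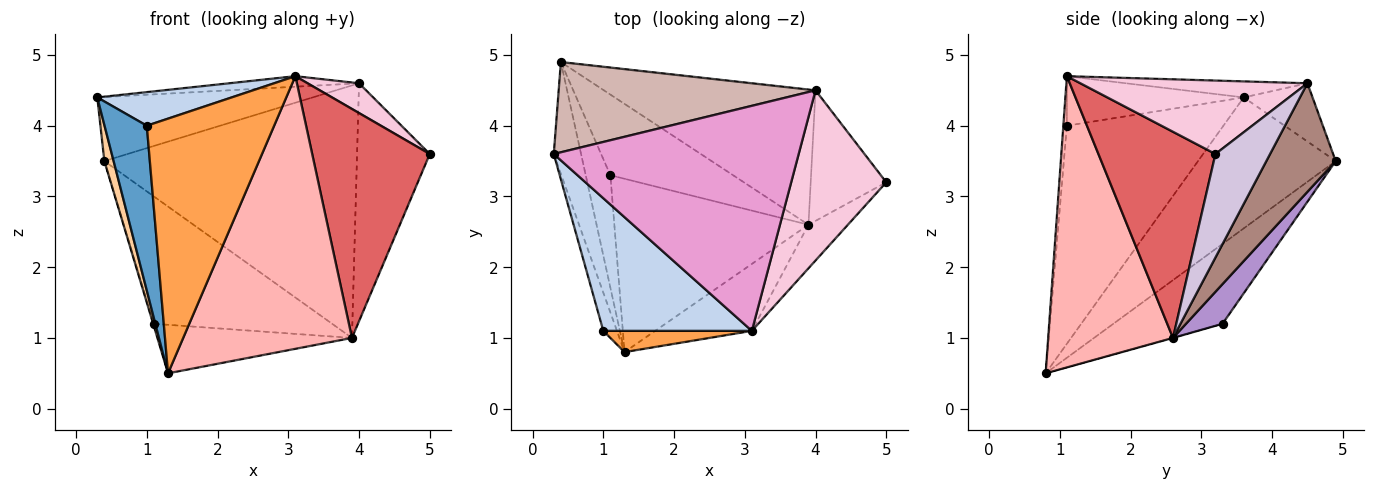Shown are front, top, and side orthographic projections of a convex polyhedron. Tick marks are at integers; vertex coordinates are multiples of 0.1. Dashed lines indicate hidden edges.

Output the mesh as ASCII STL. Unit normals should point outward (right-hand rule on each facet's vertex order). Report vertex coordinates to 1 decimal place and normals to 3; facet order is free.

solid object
 facet normal -0.964 -0.260 -0.060
  outer loop
   vertex 1.0 1.1 4.0
   vertex 0.3 3.6 4.4
   vertex 1.3 0.8 0.5
  endloop
 endfacet
 facet normal -0.307 -0.234 0.922
  outer loop
   vertex 1.0 1.1 4.0
   vertex 3.1 1.1 4.7
   vertex 0.3 3.6 4.4
  endloop
 endfacet
 facet normal -0.028 -0.996 0.083
  outer loop
   vertex 1.0 1.1 4.0
   vertex 1.3 0.8 0.5
   vertex 3.1 1.1 4.7
  endloop
 endfacet
 facet normal -0.977 -0.066 -0.203
  outer loop
   vertex 0.4 4.9 3.5
   vertex 1.3 0.8 0.5
   vertex 0.3 3.6 4.4
  endloop
 endfacet
 facet normal -0.955 0.006 -0.295
  outer loop
   vertex 0.4 4.9 3.5
   vertex 1.1 3.3 1.2
   vertex 1.3 0.8 0.5
  endloop
 endfacet
 facet normal -0.001 0.270 -0.963
  outer loop
   vertex 3.9 2.6 1.0
   vertex 1.3 0.8 0.5
   vertex 1.1 3.3 1.2
  endloop
 endfacet
 facet normal 0.699 -0.702 -0.134
  outer loop
   vertex 3.9 2.6 1.0
   vertex 5.0 3.2 3.6
   vertex 3.1 1.1 4.7
  endloop
 endfacet
 facet normal 0.583 -0.789 -0.194
  outer loop
   vertex 3.9 2.6 1.0
   vertex 3.1 1.1 4.7
   vertex 1.3 0.8 0.5
  endloop
 endfacet
 facet normal 0.170 0.832 -0.527
  outer loop
   vertex 3.9 2.6 1.0
   vertex 1.1 3.3 1.2
   vertex 0.4 4.9 3.5
  endloop
 endfacet
 facet normal 0.550 0.732 -0.402
  outer loop
   vertex 4.0 4.5 4.6
   vertex 5.0 3.2 3.6
   vertex 3.9 2.6 1.0
  endloop
 endfacet
 facet normal 0.235 0.857 -0.459
  outer loop
   vertex 4.0 4.5 4.6
   vertex 3.9 2.6 1.0
   vertex 0.4 4.9 3.5
  endloop
 endfacet
 facet normal -0.182 0.569 0.802
  outer loop
   vertex 4.0 4.5 4.6
   vertex 0.4 4.9 3.5
   vertex 0.3 3.6 4.4
  endloop
 endfacet
 facet normal -0.065 0.047 0.997
  outer loop
   vertex 4.0 4.5 4.6
   vertex 0.3 3.6 4.4
   vertex 3.1 1.1 4.7
  endloop
 endfacet
 facet normal 0.606 -0.137 0.784
  outer loop
   vertex 4.0 4.5 4.6
   vertex 3.1 1.1 4.7
   vertex 5.0 3.2 3.6
  endloop
 endfacet
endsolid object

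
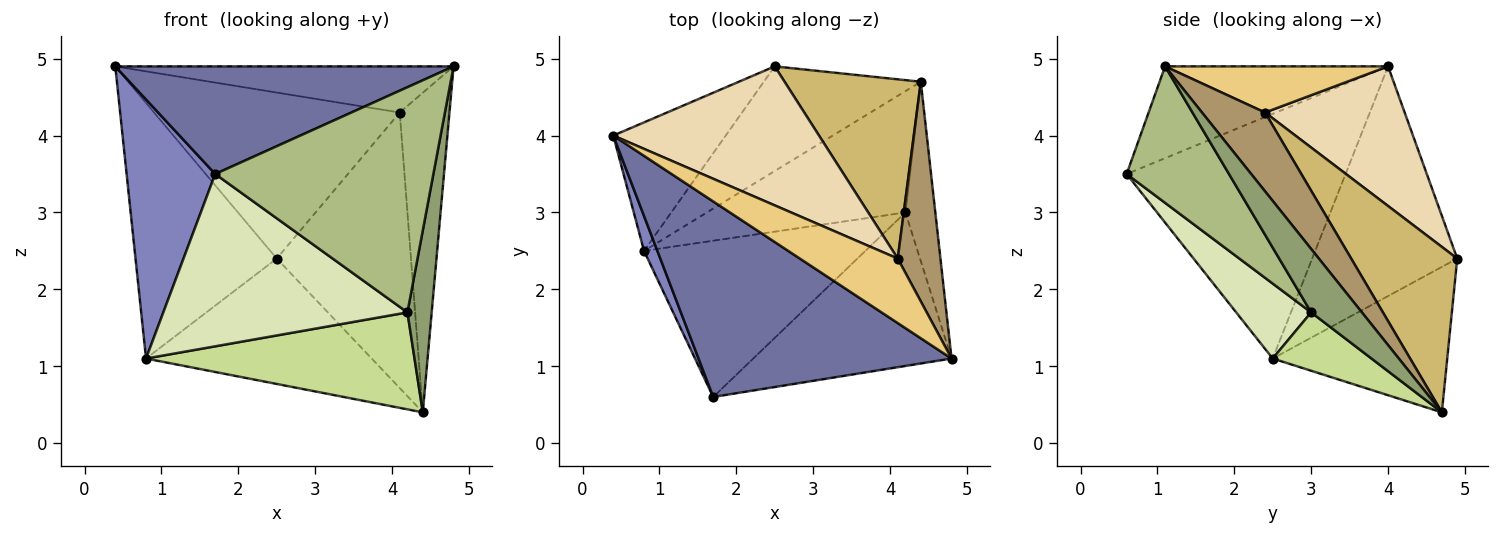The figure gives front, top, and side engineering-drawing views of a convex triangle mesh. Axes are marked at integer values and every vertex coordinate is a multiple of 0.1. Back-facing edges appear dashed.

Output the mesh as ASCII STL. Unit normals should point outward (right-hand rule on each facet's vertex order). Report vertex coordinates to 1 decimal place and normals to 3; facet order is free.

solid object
 facet normal -0.303 -0.460 0.835
  outer loop
   vertex 1.7 0.6 3.5
   vertex 4.8 1.1 4.9
   vertex 0.4 4.0 4.9
  endloop
 endfacet
 facet normal -0.926 -0.375 0.050
  outer loop
   vertex 0.8 2.5 1.1
   vertex 1.7 0.6 3.5
   vertex 0.4 4.0 4.9
  endloop
 endfacet
 facet normal -0.676 0.658 -0.331
  outer loop
   vertex 2.5 4.9 2.4
   vertex 0.8 2.5 1.1
   vertex 0.4 4.0 4.9
  endloop
 endfacet
 facet normal -0.511 0.660 -0.551
  outer loop
   vertex 2.5 4.9 2.4
   vertex 4.4 4.7 0.4
   vertex 0.8 2.5 1.1
  endloop
 endfacet
 facet normal 0.830 -0.397 -0.391
  outer loop
   vertex 4.2 3.0 1.7
   vertex 4.4 4.7 0.4
   vertex 4.8 1.1 4.9
  endloop
 endfacet
 facet normal 0.361 -0.770 -0.525
  outer loop
   vertex 4.2 3.0 1.7
   vertex 4.8 1.1 4.9
   vertex 1.7 0.6 3.5
  endloop
 endfacet
 facet normal 0.224 -0.609 -0.761
  outer loop
   vertex 4.2 3.0 1.7
   vertex 0.8 2.5 1.1
   vertex 4.4 4.7 0.4
  endloop
 endfacet
 facet normal 0.222 -0.722 -0.655
  outer loop
   vertex 4.2 3.0 1.7
   vertex 1.7 0.6 3.5
   vertex 0.8 2.5 1.1
  endloop
 endfacet
 facet normal 0.722 0.570 0.392
  outer loop
   vertex 4.1 2.4 4.3
   vertex 4.8 1.1 4.9
   vertex 4.4 4.7 0.4
  endloop
 endfacet
 facet normal 0.552 0.699 0.455
  outer loop
   vertex 4.1 2.4 4.3
   vertex 4.4 4.7 0.4
   vertex 2.5 4.9 2.4
  endloop
 endfacet
 facet normal 0.358 0.543 0.759
  outer loop
   vertex 4.1 2.4 4.3
   vertex 0.4 4.0 4.9
   vertex 4.8 1.1 4.9
  endloop
 endfacet
 facet normal 0.399 0.703 0.589
  outer loop
   vertex 4.1 2.4 4.3
   vertex 2.5 4.9 2.4
   vertex 0.4 4.0 4.9
  endloop
 endfacet
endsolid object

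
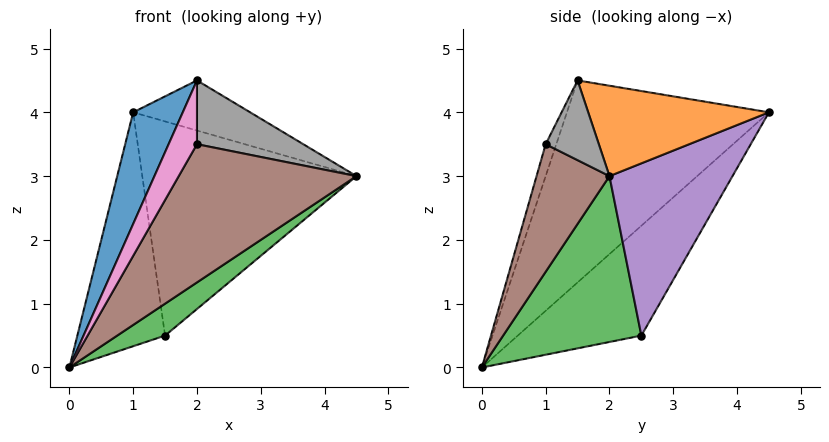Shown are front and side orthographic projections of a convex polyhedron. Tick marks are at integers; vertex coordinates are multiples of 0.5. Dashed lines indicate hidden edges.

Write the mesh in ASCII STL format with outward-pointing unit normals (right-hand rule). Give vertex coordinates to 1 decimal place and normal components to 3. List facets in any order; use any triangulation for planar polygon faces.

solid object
 facet normal -0.865 -0.212 0.455
  outer loop
   vertex 2.0 1.5 4.5
   vertex 1.0 4.5 4.0
   vertex 0.0 0.0 0.0
  endloop
 endfacet
 facet normal 0.449 0.290 0.845
  outer loop
   vertex 2.0 1.5 4.5
   vertex 4.5 2.0 3.0
   vertex 1.0 4.5 4.0
  endloop
 endfacet
 facet normal 0.605 -0.209 -0.768
  outer loop
   vertex 1.5 2.5 0.5
   vertex 4.5 2.0 3.0
   vertex 0.0 0.0 0.0
  endloop
 endfacet
 facet normal -0.744 0.528 -0.408
  outer loop
   vertex 1.5 2.5 0.5
   vertex 0.0 0.0 0.0
   vertex 1.0 4.5 4.0
  endloop
 endfacet
 facet normal 0.459 0.798 -0.391
  outer loop
   vertex 1.5 2.5 0.5
   vertex 1.0 4.5 4.0
   vertex 4.5 2.0 3.0
  endloop
 endfacet
 facet normal 0.379 -0.924 0.047
  outer loop
   vertex 2.0 1.0 3.5
   vertex 0.0 0.0 0.0
   vertex 4.5 2.0 3.0
  endloop
 endfacet
 facet normal -0.318 -0.848 0.424
  outer loop
   vertex 2.0 1.0 3.5
   vertex 2.0 1.5 4.5
   vertex 0.0 0.0 0.0
  endloop
 endfacet
 facet normal 0.408 -0.816 0.408
  outer loop
   vertex 2.0 1.0 3.5
   vertex 4.5 2.0 3.0
   vertex 2.0 1.5 4.5
  endloop
 endfacet
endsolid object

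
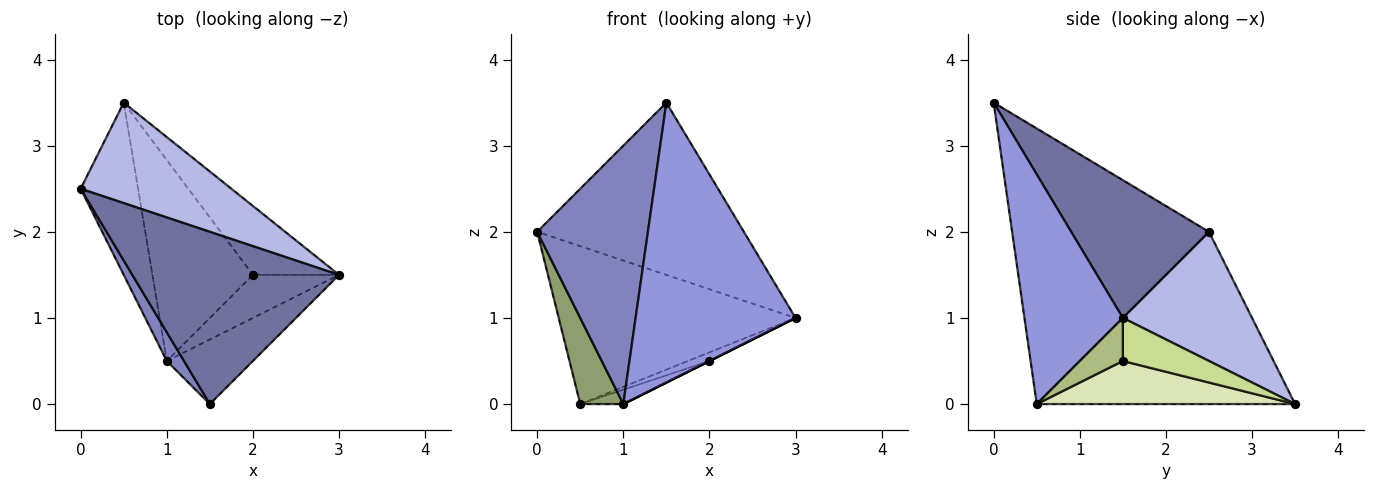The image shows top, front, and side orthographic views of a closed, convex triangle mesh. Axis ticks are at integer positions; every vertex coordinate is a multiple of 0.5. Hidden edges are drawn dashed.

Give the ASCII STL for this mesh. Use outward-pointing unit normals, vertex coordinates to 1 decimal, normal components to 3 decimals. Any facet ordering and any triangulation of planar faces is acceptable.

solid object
 facet normal 0.426 0.640 0.640
  outer loop
   vertex 1.5 0.0 3.5
   vertex 3.0 1.5 1.0
   vertex 0.0 2.5 2.0
  endloop
 endfacet
 facet normal -0.870 -0.490 0.054
  outer loop
   vertex 1.0 0.5 0.0
   vertex 1.5 0.0 3.5
   vertex 0.0 2.5 2.0
  endloop
 endfacet
 facet normal 0.514 -0.836 -0.193
  outer loop
   vertex 1.0 0.5 0.0
   vertex 3.0 1.5 1.0
   vertex 1.5 0.0 3.5
  endloop
 endfacet
 facet normal 0.418 0.766 0.488
  outer loop
   vertex 0.5 3.5 0.0
   vertex 0.0 2.5 2.0
   vertex 3.0 1.5 1.0
  endloop
 endfacet
 facet normal -0.937 -0.156 -0.312
  outer loop
   vertex 0.5 3.5 0.0
   vertex 1.0 0.5 0.0
   vertex 0.0 2.5 2.0
  endloop
 endfacet
 facet normal 0.447 0.000 -0.894
  outer loop
   vertex 2.0 1.5 0.5
   vertex 3.0 1.5 1.0
   vertex 1.0 0.5 0.0
  endloop
 endfacet
 facet normal 0.444 0.111 -0.889
  outer loop
   vertex 2.0 1.5 0.5
   vertex 0.5 3.5 0.0
   vertex 3.0 1.5 1.0
  endloop
 endfacet
 facet normal 0.393 0.066 -0.917
  outer loop
   vertex 2.0 1.5 0.5
   vertex 1.0 0.5 0.0
   vertex 0.5 3.5 0.0
  endloop
 endfacet
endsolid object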